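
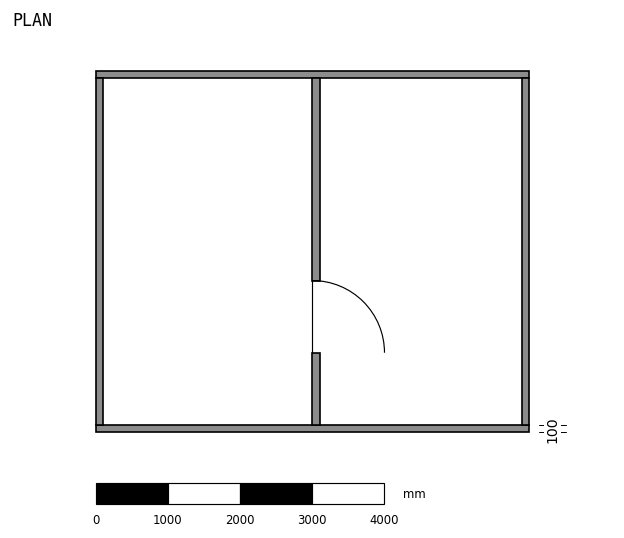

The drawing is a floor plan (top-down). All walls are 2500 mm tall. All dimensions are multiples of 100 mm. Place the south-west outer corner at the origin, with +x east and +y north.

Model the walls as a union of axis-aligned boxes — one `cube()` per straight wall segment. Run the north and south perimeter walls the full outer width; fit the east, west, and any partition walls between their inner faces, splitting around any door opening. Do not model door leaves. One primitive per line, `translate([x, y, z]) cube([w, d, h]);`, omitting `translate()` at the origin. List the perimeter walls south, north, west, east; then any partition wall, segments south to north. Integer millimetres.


cube([6000, 100, 2500]);
translate([0, 4900, 0]) cube([6000, 100, 2500]);
translate([0, 100, 0]) cube([100, 4800, 2500]);
translate([5900, 100, 0]) cube([100, 4800, 2500]);
translate([3000, 100, 0]) cube([100, 1000, 2500]);
translate([3000, 2100, 0]) cube([100, 2800, 2500]);


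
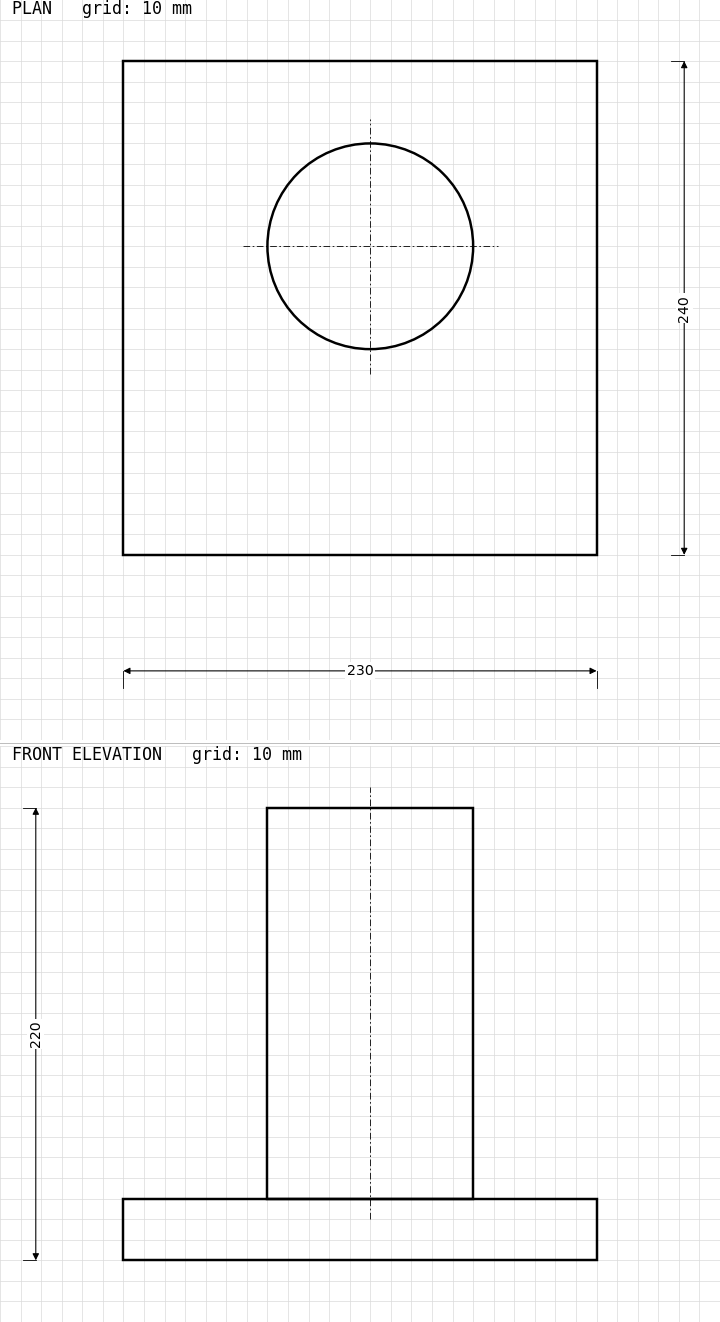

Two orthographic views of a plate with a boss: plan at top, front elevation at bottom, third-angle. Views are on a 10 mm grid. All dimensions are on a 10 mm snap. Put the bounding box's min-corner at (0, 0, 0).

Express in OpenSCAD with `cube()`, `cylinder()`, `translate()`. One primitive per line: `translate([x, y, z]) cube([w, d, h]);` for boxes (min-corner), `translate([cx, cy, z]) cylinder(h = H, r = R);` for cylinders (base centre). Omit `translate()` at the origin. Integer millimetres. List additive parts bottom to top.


cube([230, 240, 30]);
translate([120, 150, 30]) cylinder(h = 190, r = 50);


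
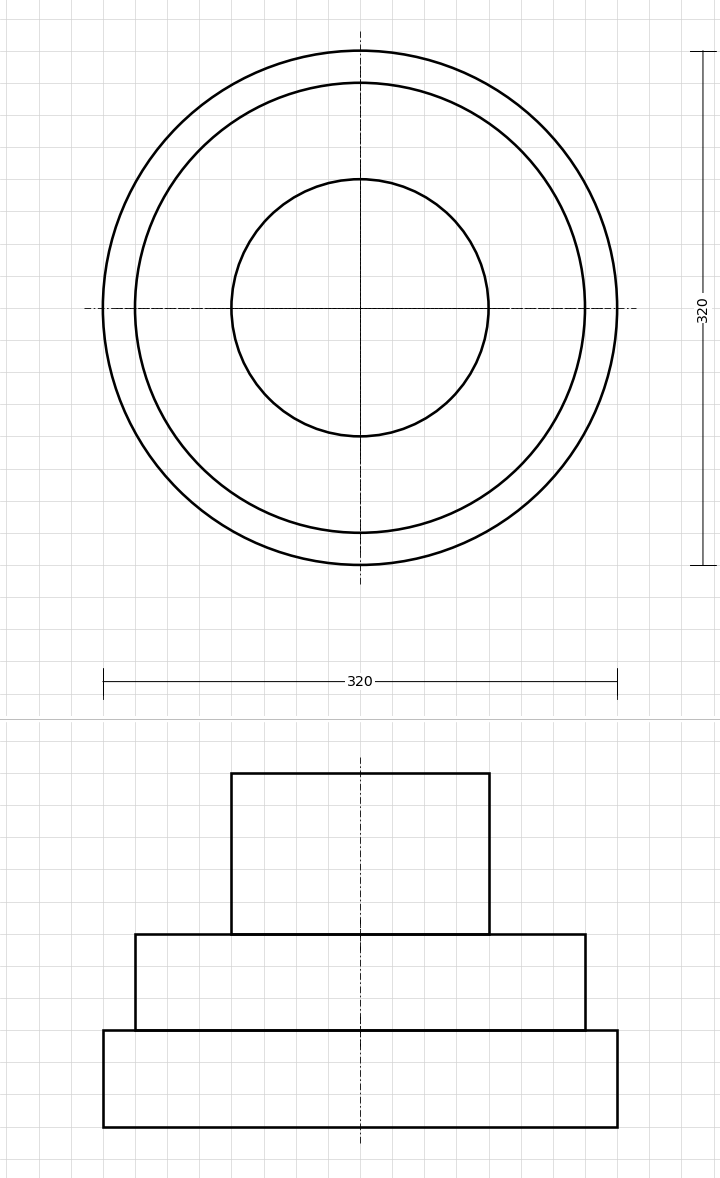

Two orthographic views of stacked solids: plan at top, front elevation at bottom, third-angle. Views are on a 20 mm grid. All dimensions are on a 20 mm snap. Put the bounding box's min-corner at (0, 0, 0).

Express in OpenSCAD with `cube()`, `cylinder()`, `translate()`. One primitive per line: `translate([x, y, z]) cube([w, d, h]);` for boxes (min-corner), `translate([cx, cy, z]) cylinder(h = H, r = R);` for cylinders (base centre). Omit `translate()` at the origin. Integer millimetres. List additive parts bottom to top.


translate([160, 160, 0]) cylinder(h = 60, r = 160);
translate([160, 160, 60]) cylinder(h = 60, r = 140);
translate([160, 160, 120]) cylinder(h = 100, r = 80);


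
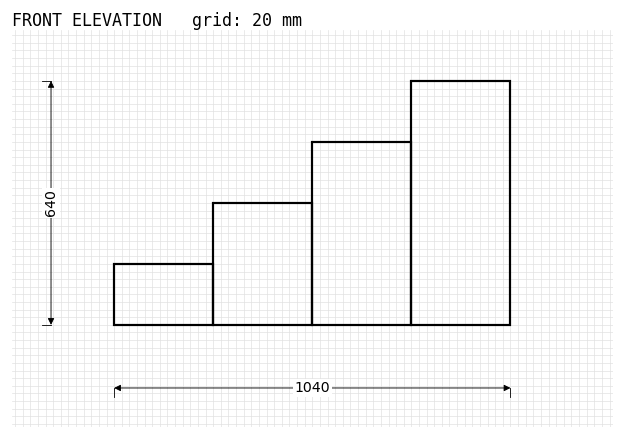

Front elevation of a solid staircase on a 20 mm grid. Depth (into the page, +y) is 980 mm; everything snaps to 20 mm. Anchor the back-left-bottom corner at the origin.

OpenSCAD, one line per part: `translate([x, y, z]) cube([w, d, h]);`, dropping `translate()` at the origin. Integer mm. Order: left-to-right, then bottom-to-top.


cube([260, 980, 160]);
translate([260, 0, 0]) cube([260, 980, 320]);
translate([520, 0, 0]) cube([260, 980, 480]);
translate([780, 0, 0]) cube([260, 980, 640]);


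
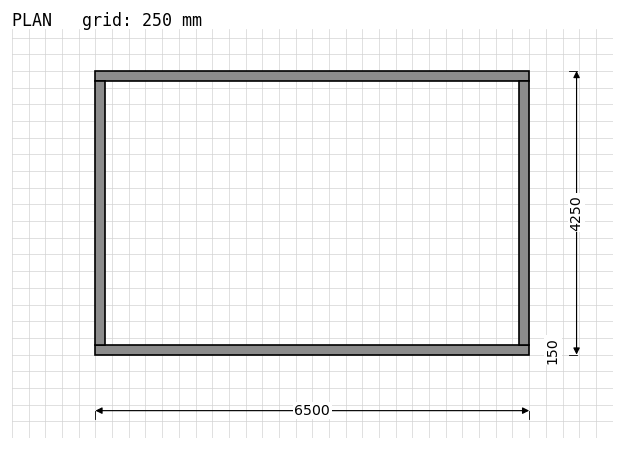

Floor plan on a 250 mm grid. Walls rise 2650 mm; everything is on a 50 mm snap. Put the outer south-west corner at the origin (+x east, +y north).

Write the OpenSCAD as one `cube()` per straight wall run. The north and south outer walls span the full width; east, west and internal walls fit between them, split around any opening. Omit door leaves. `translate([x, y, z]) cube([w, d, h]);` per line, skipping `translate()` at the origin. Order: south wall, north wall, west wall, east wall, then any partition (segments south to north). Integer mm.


cube([6500, 150, 2650]);
translate([0, 4100, 0]) cube([6500, 150, 2650]);
translate([0, 150, 0]) cube([150, 3950, 2650]);
translate([6350, 150, 0]) cube([150, 3950, 2650]);


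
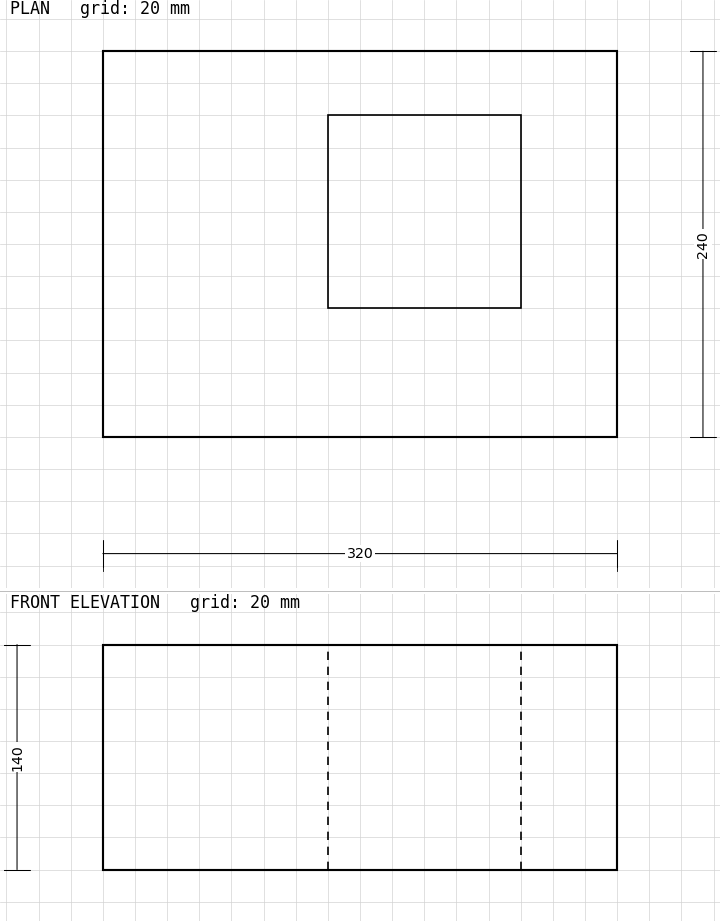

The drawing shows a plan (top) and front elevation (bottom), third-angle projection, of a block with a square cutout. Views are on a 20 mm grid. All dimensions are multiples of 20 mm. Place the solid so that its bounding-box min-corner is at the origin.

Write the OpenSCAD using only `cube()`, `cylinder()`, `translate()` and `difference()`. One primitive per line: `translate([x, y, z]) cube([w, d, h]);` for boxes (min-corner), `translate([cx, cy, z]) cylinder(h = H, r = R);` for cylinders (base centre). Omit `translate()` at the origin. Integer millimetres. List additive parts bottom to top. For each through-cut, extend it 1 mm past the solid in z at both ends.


difference() {
  cube([320, 240, 140]);
  translate([140, 80, -1]) cube([120, 120, 142]);
}


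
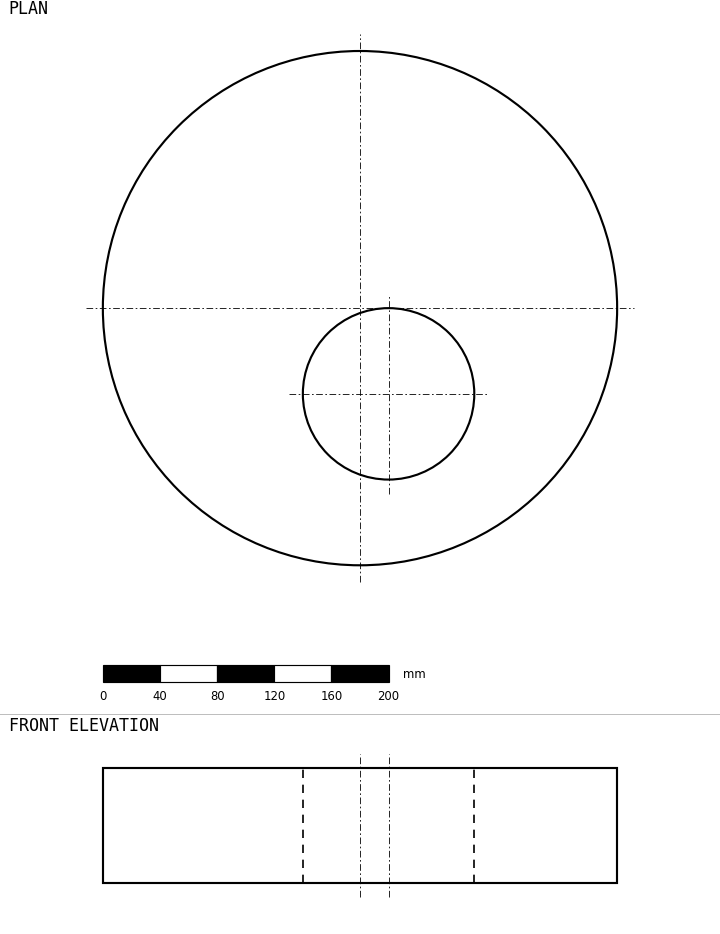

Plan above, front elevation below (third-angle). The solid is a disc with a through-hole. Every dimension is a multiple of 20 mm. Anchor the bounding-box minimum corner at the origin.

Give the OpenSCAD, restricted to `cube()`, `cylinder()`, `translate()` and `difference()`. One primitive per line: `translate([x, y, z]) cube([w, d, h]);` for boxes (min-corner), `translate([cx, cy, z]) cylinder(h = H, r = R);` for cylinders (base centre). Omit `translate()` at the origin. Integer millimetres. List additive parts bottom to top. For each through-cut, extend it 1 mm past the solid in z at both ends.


difference() {
  translate([180, 180, 0]) cylinder(h = 80, r = 180);
  translate([200, 120, -1]) cylinder(h = 82, r = 60);
}


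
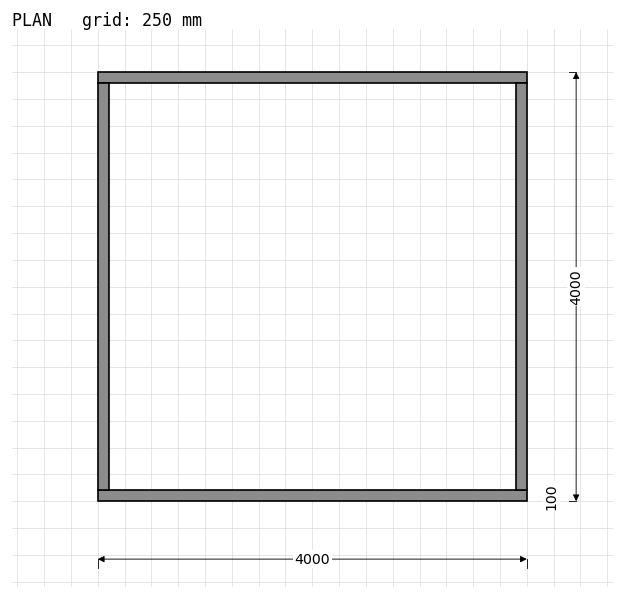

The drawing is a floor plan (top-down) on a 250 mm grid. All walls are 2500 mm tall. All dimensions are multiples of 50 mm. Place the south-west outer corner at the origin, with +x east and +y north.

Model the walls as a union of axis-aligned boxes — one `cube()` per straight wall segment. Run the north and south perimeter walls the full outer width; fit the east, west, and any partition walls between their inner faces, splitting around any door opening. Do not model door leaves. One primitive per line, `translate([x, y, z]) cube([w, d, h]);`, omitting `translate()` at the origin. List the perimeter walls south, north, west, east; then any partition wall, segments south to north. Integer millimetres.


cube([4000, 100, 2500]);
translate([0, 3900, 0]) cube([4000, 100, 2500]);
translate([0, 100, 0]) cube([100, 3800, 2500]);
translate([3900, 100, 0]) cube([100, 3800, 2500]);


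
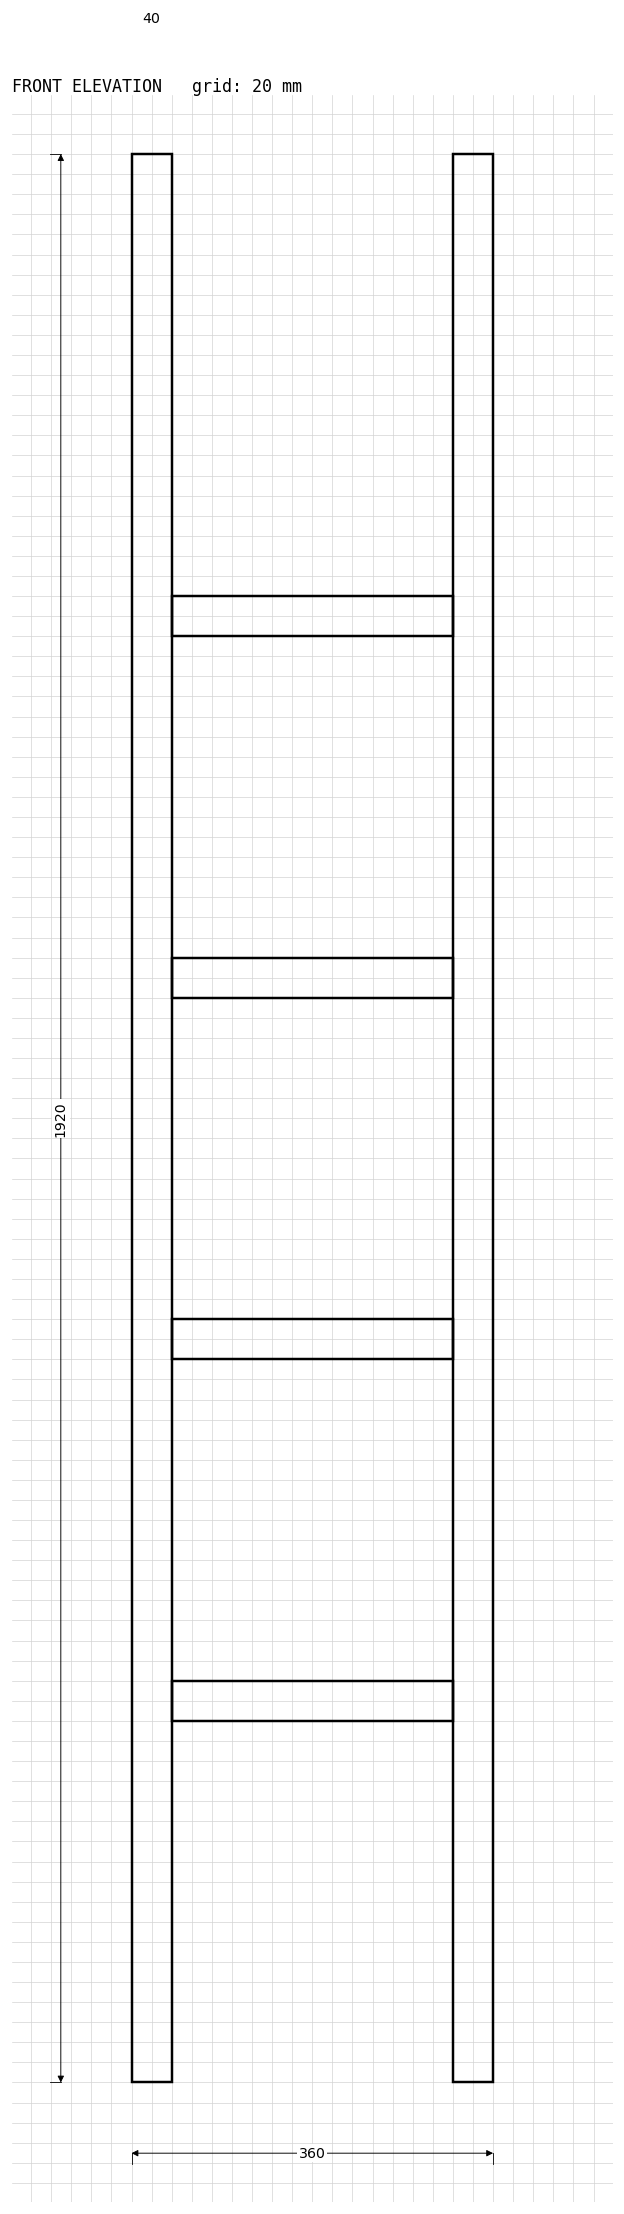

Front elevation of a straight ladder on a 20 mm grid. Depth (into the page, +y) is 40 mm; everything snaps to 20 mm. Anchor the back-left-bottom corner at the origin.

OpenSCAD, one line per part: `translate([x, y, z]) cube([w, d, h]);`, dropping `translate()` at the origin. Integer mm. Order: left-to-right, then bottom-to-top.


cube([40, 40, 1920]);
translate([40, 0, 360]) cube([280, 40, 40]);
translate([40, 0, 720]) cube([280, 40, 40]);
translate([40, 0, 1080]) cube([280, 40, 40]);
translate([40, 0, 1440]) cube([280, 40, 40]);
translate([320, 0, 0]) cube([40, 40, 1920]);


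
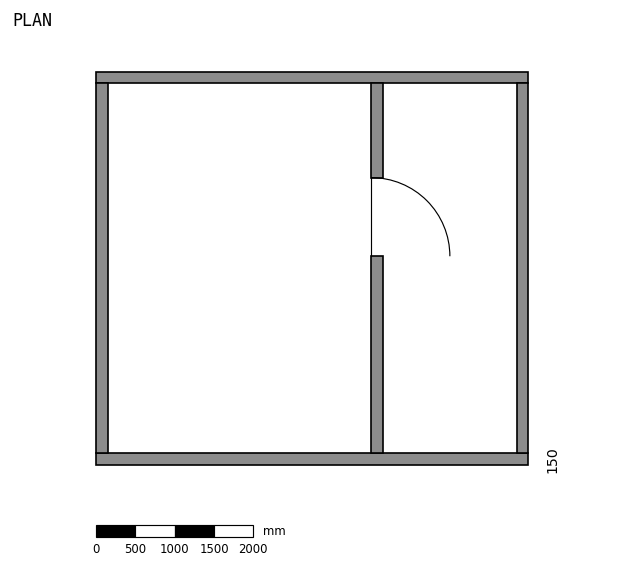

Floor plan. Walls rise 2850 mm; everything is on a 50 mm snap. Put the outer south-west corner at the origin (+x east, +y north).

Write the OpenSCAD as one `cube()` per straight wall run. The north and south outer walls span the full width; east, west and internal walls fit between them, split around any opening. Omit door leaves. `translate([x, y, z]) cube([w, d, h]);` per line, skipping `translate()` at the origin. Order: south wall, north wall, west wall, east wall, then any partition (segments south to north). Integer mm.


cube([5500, 150, 2850]);
translate([0, 4850, 0]) cube([5500, 150, 2850]);
translate([0, 150, 0]) cube([150, 4700, 2850]);
translate([5350, 150, 0]) cube([150, 4700, 2850]);
translate([3500, 150, 0]) cube([150, 2500, 2850]);
translate([3500, 3650, 0]) cube([150, 1200, 2850]);


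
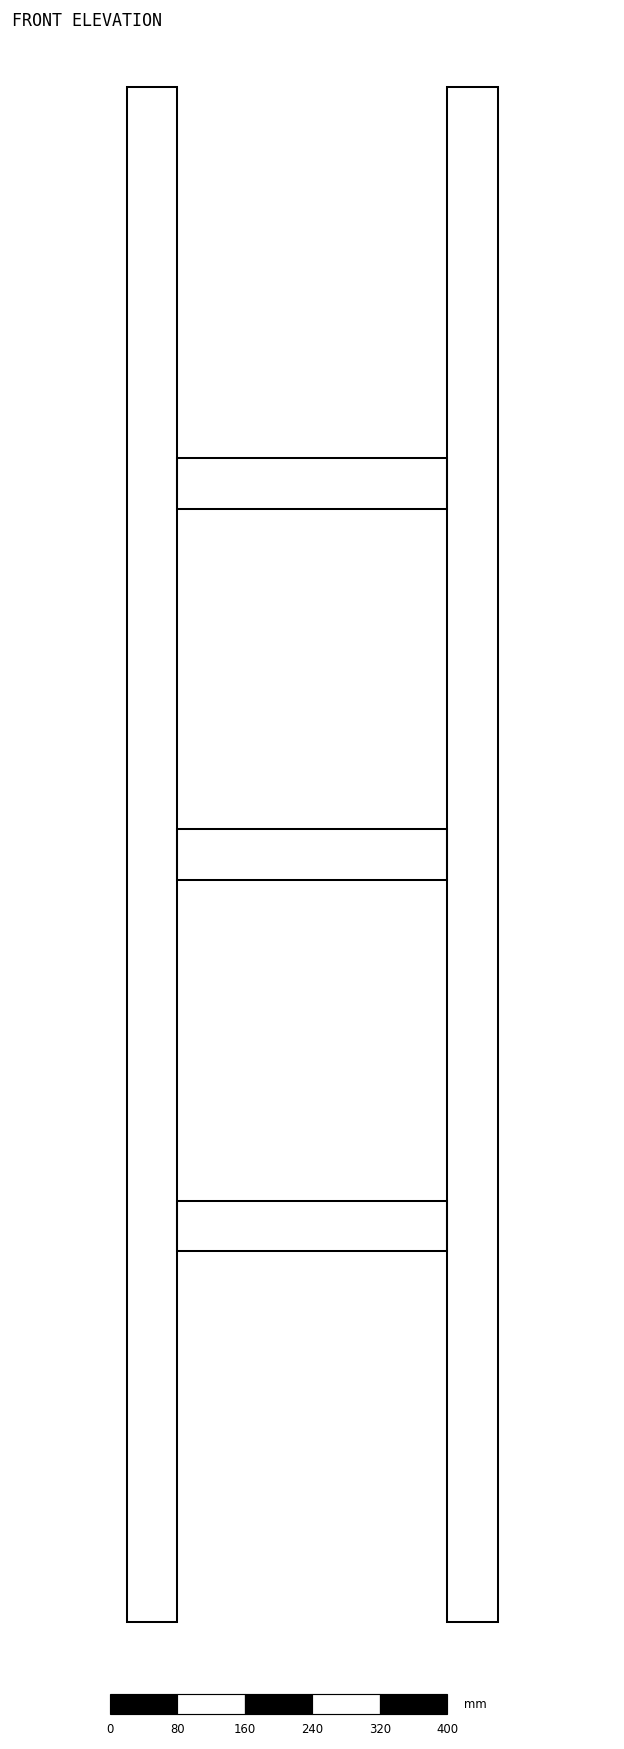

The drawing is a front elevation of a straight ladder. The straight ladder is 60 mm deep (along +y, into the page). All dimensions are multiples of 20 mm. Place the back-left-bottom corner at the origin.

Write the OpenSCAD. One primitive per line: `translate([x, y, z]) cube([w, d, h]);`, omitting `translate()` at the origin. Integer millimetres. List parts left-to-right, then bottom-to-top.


cube([60, 60, 1820]);
translate([60, 0, 440]) cube([320, 60, 60]);
translate([60, 0, 880]) cube([320, 60, 60]);
translate([60, 0, 1320]) cube([320, 60, 60]);
translate([380, 0, 0]) cube([60, 60, 1820]);


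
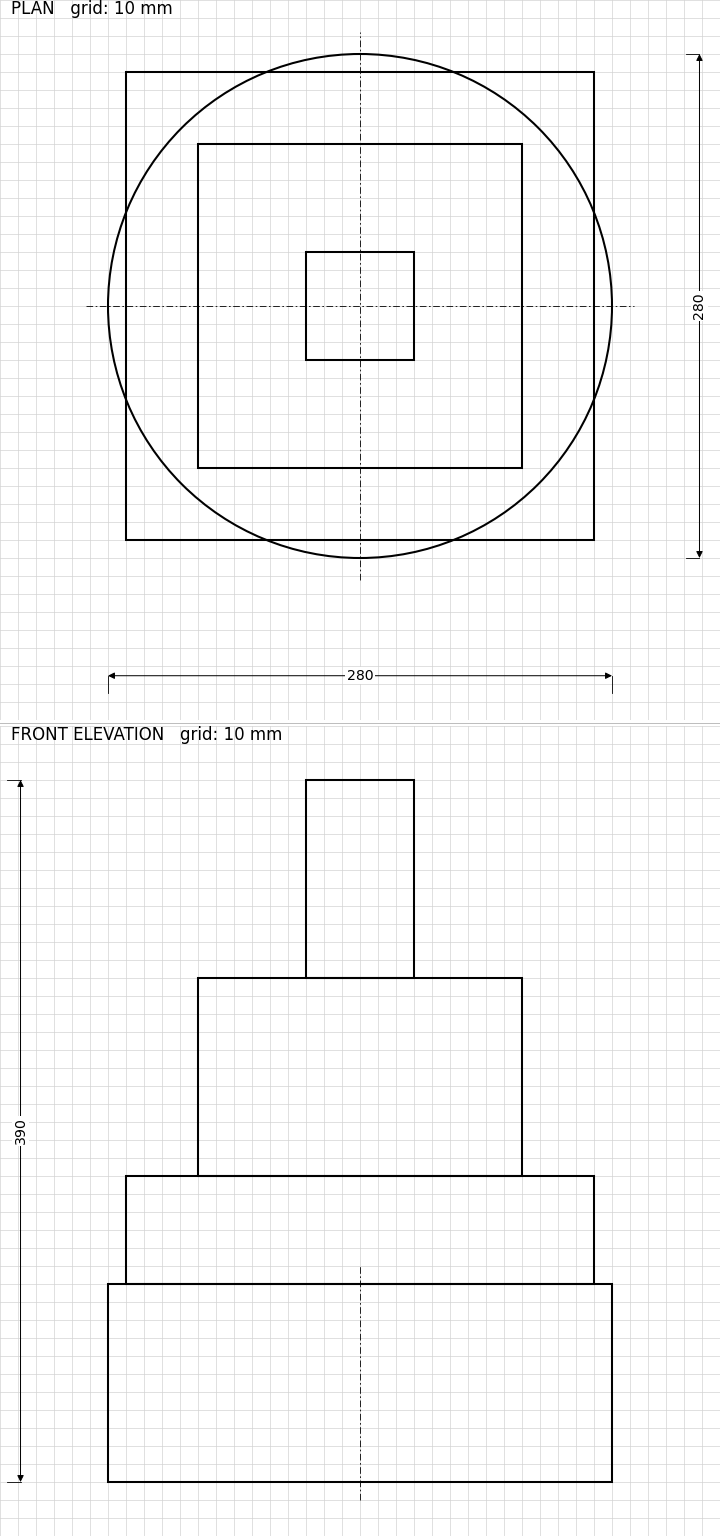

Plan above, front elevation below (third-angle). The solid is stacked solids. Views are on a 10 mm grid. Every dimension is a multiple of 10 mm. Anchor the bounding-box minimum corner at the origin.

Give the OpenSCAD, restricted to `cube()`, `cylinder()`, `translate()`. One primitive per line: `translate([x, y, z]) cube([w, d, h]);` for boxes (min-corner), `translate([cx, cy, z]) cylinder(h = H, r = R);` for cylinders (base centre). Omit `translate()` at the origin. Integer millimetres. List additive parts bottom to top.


translate([140, 140, 0]) cylinder(h = 110, r = 140);
translate([10, 10, 110]) cube([260, 260, 60]);
translate([50, 50, 170]) cube([180, 180, 110]);
translate([110, 110, 280]) cube([60, 60, 110]);


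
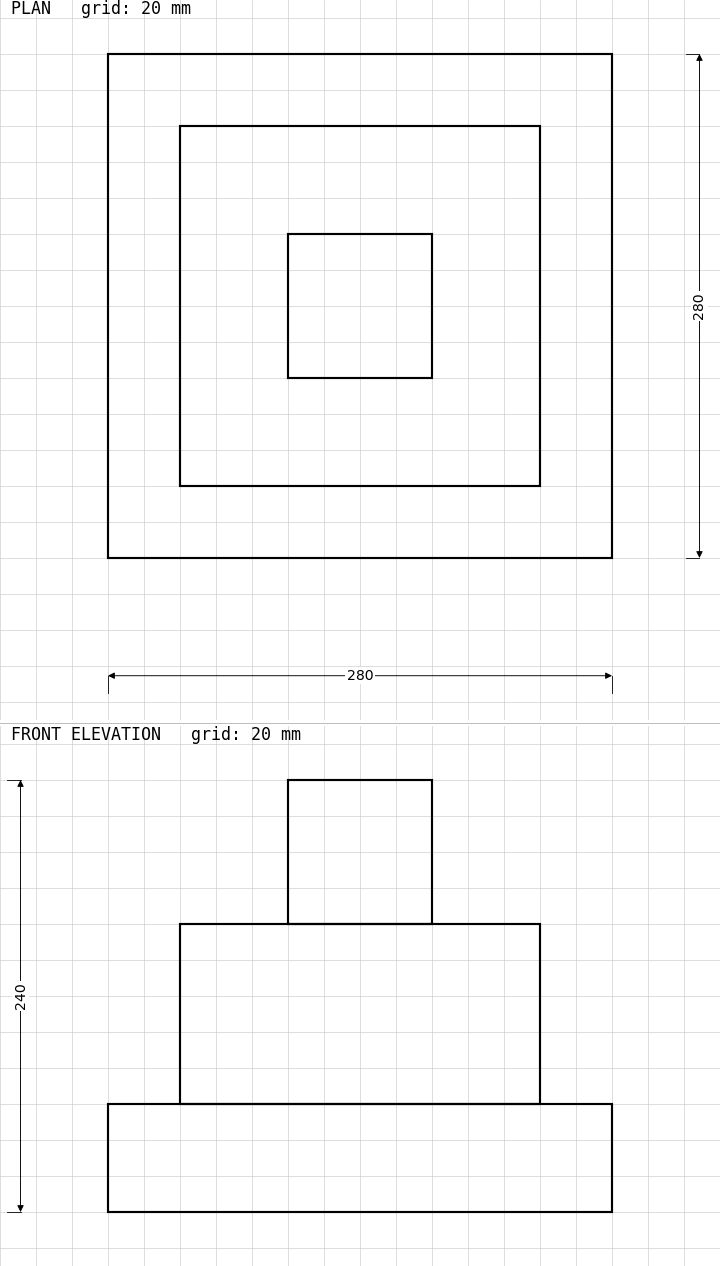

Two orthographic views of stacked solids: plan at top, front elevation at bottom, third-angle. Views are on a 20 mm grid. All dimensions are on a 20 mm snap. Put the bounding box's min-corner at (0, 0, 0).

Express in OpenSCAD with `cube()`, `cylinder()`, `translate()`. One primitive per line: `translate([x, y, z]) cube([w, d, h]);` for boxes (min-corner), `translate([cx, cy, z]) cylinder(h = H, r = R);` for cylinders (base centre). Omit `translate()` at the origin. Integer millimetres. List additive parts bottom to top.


cube([280, 280, 60]);
translate([40, 40, 60]) cube([200, 200, 100]);
translate([100, 100, 160]) cube([80, 80, 80]);


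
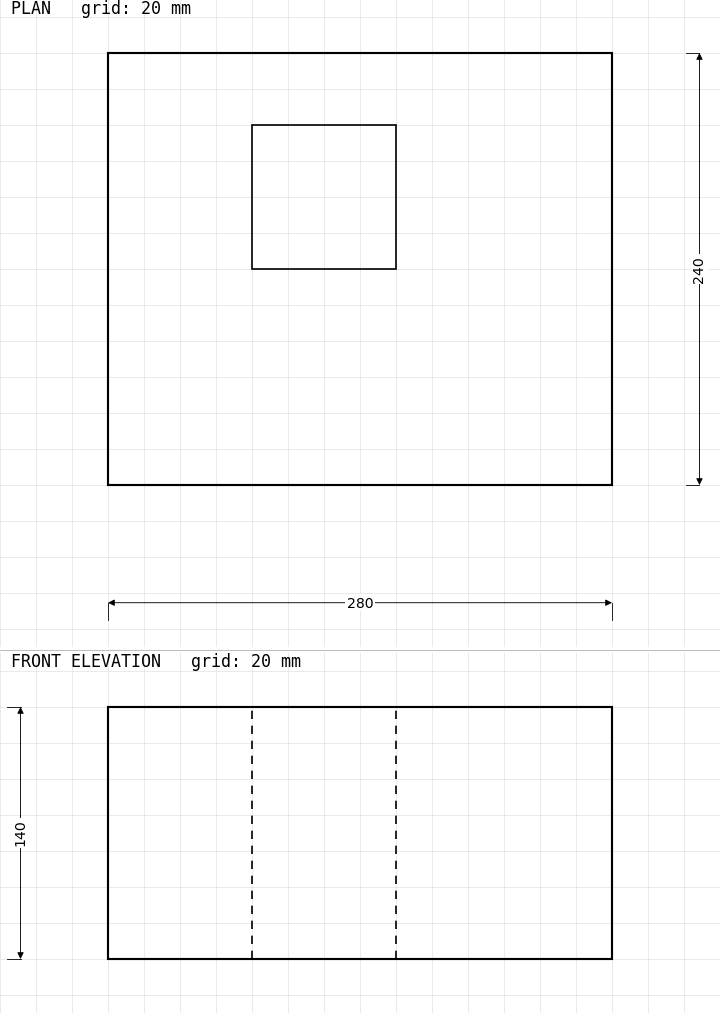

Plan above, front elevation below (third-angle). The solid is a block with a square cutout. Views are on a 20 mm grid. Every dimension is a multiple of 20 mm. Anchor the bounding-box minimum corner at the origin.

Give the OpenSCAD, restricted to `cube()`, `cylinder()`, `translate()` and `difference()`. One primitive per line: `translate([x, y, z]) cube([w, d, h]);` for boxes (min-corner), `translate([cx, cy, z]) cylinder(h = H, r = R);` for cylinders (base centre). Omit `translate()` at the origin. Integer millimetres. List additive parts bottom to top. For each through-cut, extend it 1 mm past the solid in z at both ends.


difference() {
  cube([280, 240, 140]);
  translate([80, 120, -1]) cube([80, 80, 142]);
}


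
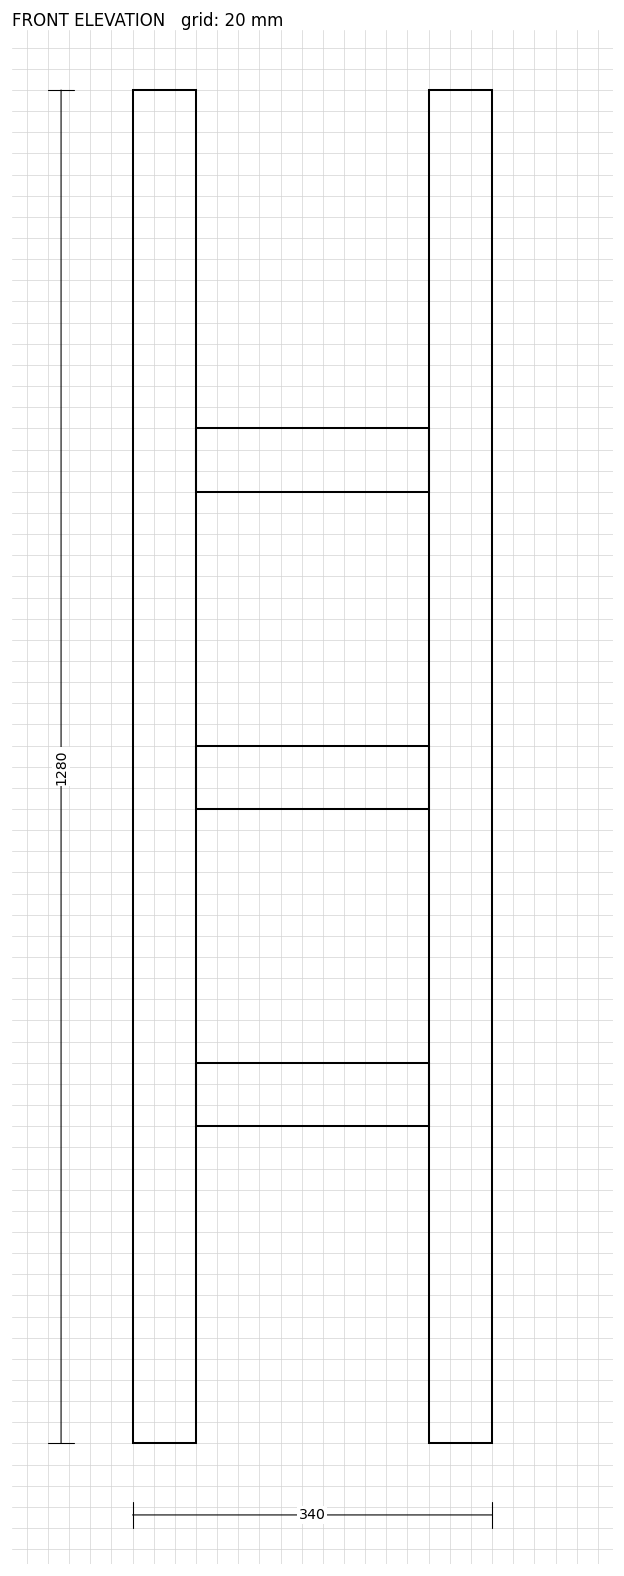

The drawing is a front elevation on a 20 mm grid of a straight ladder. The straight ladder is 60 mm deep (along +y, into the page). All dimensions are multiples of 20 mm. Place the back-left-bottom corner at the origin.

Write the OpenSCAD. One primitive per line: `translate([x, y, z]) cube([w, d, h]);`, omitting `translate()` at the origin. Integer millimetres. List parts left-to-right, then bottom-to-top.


cube([60, 60, 1280]);
translate([60, 0, 300]) cube([220, 60, 60]);
translate([60, 0, 600]) cube([220, 60, 60]);
translate([60, 0, 900]) cube([220, 60, 60]);
translate([280, 0, 0]) cube([60, 60, 1280]);


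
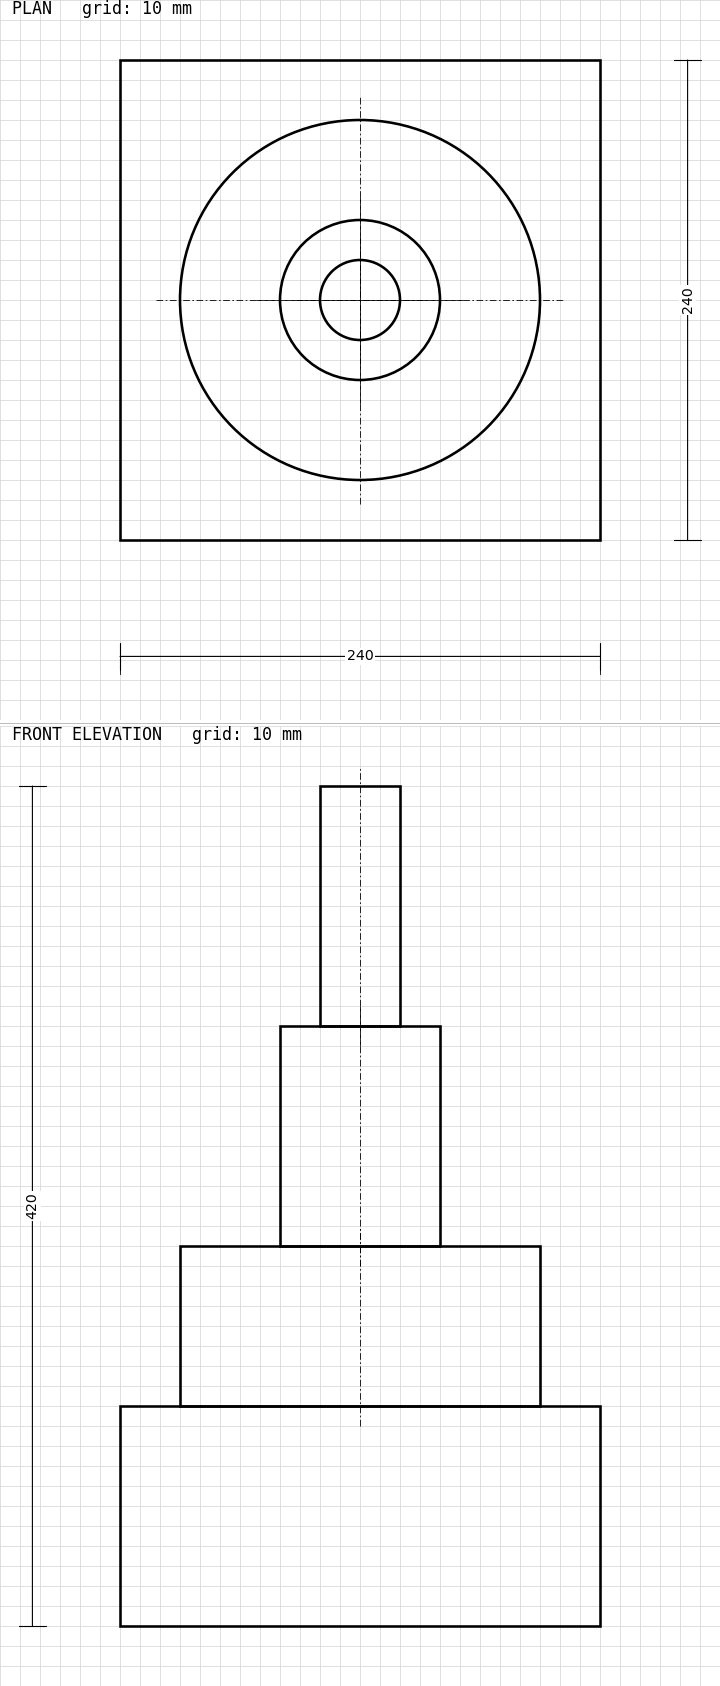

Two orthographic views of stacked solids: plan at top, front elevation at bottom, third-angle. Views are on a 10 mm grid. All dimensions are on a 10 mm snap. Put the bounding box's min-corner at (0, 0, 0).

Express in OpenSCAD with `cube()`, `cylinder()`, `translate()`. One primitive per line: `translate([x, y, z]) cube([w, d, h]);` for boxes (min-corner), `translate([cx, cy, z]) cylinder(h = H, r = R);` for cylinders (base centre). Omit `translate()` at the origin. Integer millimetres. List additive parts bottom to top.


cube([240, 240, 110]);
translate([120, 120, 110]) cylinder(h = 80, r = 90);
translate([120, 120, 190]) cylinder(h = 110, r = 40);
translate([120, 120, 300]) cylinder(h = 120, r = 20);


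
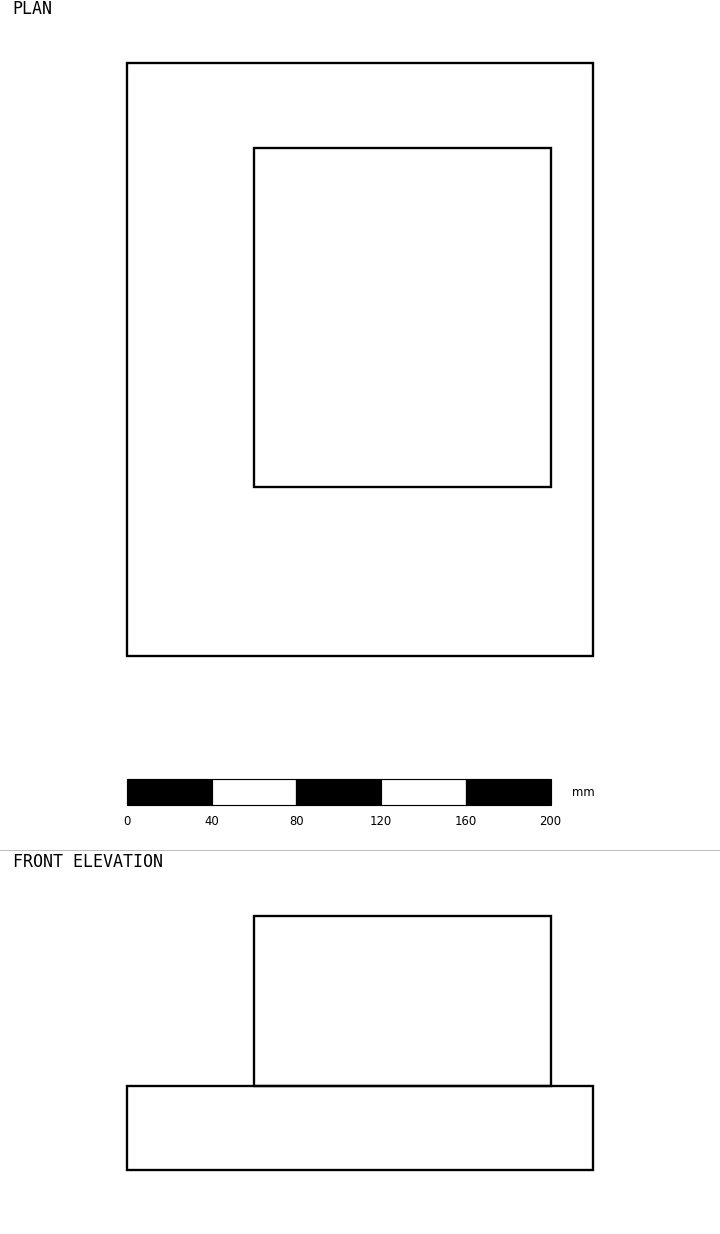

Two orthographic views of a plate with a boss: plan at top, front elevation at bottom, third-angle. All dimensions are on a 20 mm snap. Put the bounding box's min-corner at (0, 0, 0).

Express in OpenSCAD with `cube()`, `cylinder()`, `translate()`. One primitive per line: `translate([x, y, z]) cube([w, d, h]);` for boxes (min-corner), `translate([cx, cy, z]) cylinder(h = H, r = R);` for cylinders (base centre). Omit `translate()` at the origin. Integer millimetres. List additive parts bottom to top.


cube([220, 280, 40]);
translate([60, 80, 40]) cube([140, 160, 80]);


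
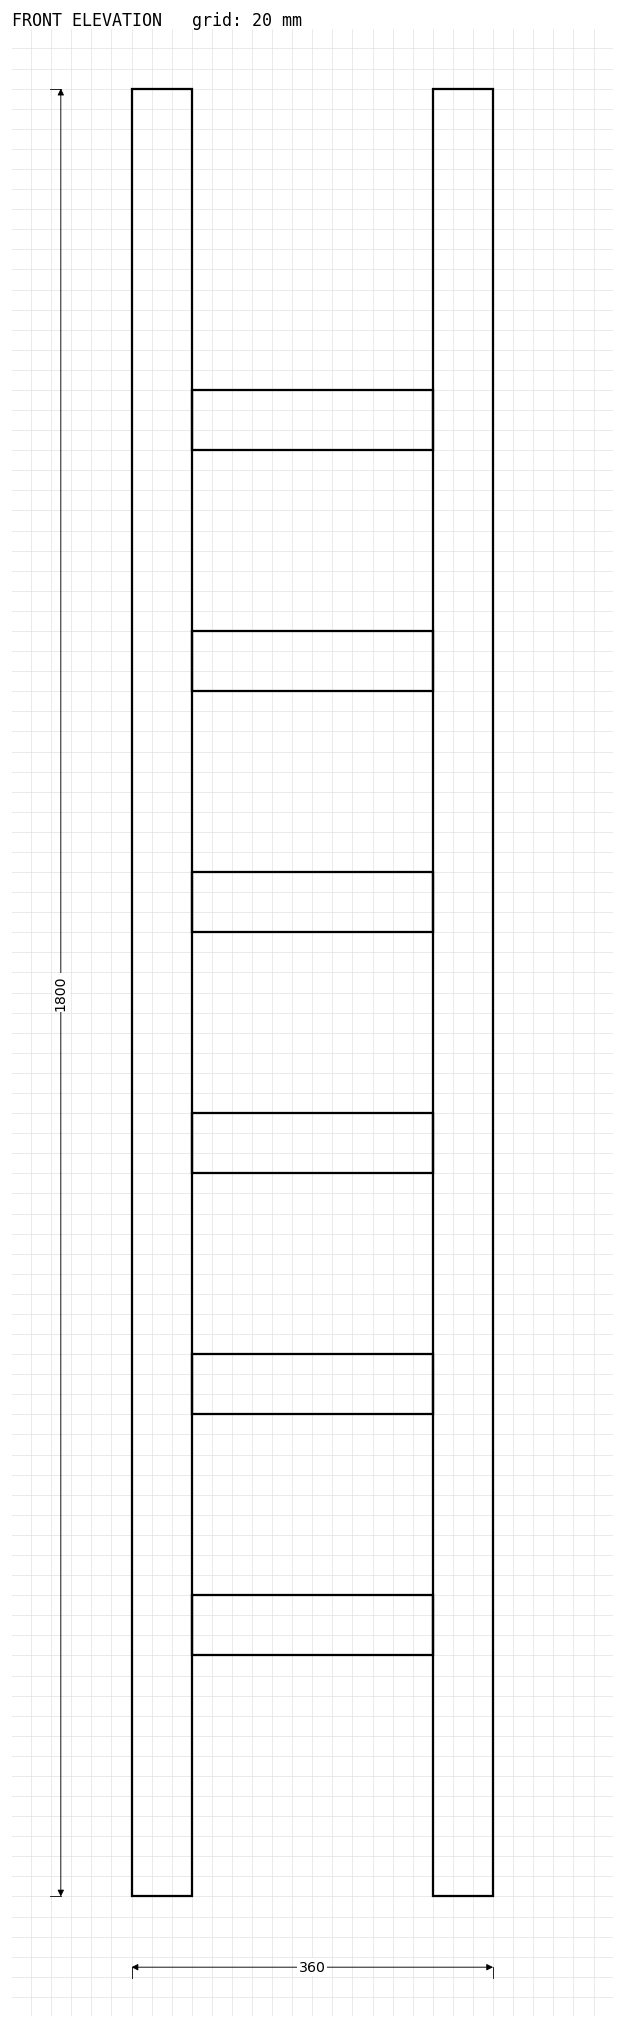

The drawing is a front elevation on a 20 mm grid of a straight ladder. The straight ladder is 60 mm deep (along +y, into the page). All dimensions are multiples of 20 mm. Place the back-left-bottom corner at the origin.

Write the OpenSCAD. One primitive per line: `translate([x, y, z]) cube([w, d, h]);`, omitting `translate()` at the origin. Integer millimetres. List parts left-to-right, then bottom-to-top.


cube([60, 60, 1800]);
translate([60, 0, 240]) cube([240, 60, 60]);
translate([60, 0, 480]) cube([240, 60, 60]);
translate([60, 0, 720]) cube([240, 60, 60]);
translate([60, 0, 960]) cube([240, 60, 60]);
translate([60, 0, 1200]) cube([240, 60, 60]);
translate([60, 0, 1440]) cube([240, 60, 60]);
translate([300, 0, 0]) cube([60, 60, 1800]);


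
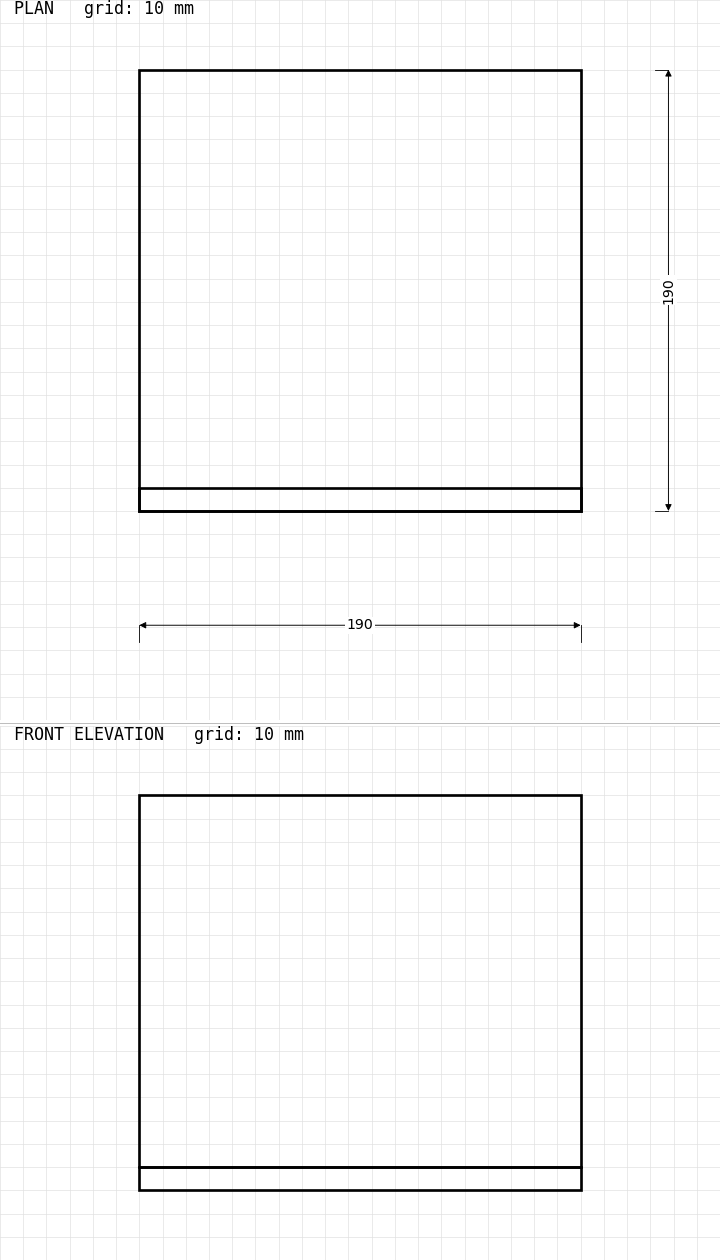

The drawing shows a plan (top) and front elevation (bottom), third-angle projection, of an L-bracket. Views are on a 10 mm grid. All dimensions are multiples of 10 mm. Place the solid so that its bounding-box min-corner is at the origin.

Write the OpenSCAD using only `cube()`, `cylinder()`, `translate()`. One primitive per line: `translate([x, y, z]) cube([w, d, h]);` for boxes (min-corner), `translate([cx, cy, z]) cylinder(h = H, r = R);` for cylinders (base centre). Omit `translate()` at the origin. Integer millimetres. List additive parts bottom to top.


cube([190, 190, 10]);
translate([0, 0, 10]) cube([190, 10, 160]);


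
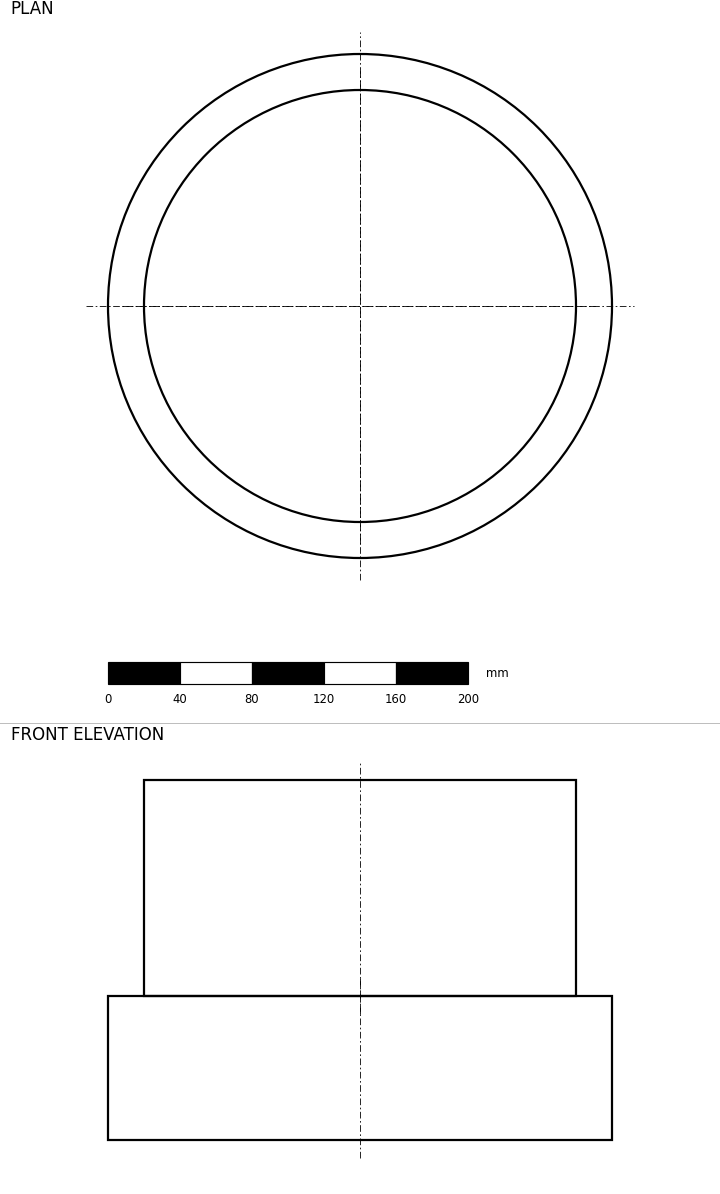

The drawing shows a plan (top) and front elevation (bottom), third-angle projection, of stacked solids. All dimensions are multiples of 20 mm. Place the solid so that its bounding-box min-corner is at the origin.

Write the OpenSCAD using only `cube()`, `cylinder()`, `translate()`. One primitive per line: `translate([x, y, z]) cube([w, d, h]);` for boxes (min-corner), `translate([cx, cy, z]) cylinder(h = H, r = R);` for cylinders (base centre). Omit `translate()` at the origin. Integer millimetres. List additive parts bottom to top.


translate([140, 140, 0]) cylinder(h = 80, r = 140);
translate([140, 140, 80]) cylinder(h = 120, r = 120);


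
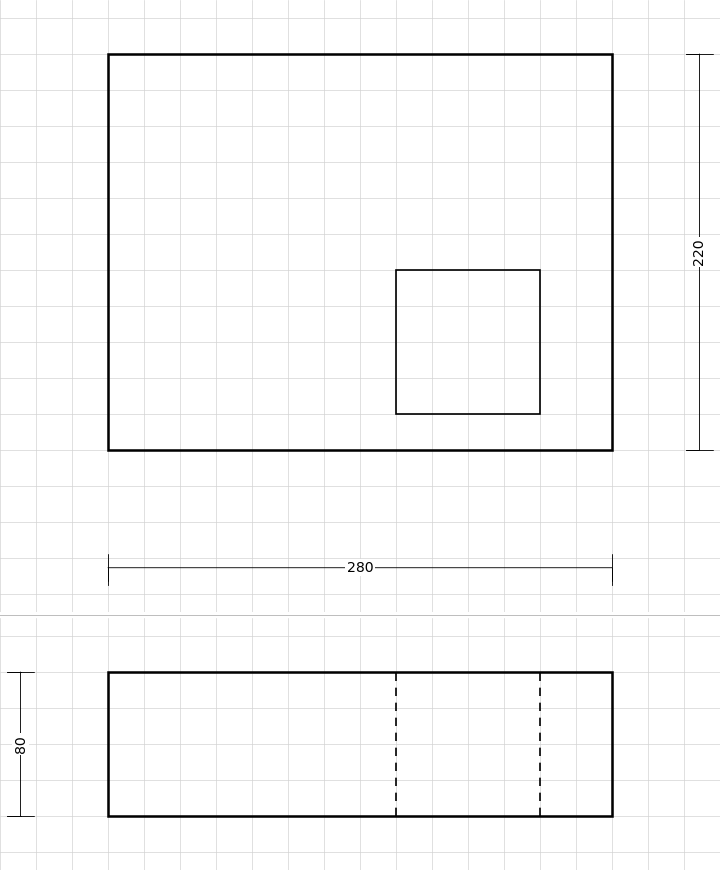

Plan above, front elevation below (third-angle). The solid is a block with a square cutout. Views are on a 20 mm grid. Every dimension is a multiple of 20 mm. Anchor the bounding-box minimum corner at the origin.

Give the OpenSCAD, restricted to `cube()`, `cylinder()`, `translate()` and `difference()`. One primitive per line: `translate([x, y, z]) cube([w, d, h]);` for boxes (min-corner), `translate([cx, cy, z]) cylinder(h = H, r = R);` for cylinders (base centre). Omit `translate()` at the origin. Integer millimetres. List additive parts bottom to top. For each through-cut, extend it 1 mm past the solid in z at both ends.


difference() {
  cube([280, 220, 80]);
  translate([160, 20, -1]) cube([80, 80, 82]);
}


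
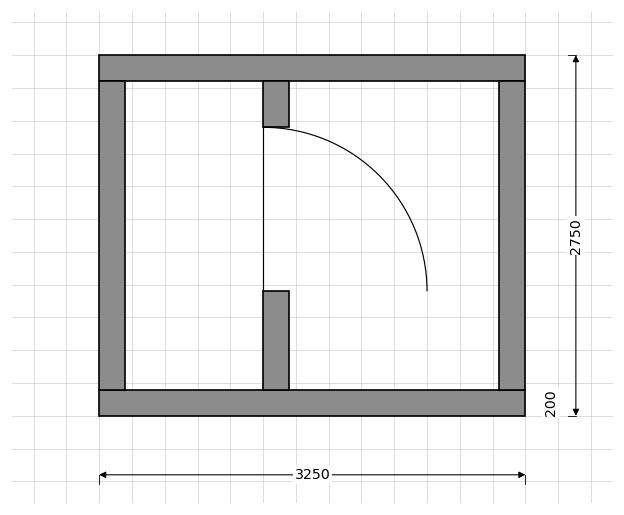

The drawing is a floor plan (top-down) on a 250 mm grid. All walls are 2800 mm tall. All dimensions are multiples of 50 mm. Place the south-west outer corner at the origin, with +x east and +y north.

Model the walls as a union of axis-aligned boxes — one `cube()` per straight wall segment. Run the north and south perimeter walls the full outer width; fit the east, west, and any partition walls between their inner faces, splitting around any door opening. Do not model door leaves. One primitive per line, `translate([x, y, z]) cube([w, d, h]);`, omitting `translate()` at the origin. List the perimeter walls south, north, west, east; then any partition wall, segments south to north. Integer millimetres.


cube([3250, 200, 2800]);
translate([0, 2550, 0]) cube([3250, 200, 2800]);
translate([0, 200, 0]) cube([200, 2350, 2800]);
translate([3050, 200, 0]) cube([200, 2350, 2800]);
translate([1250, 200, 0]) cube([200, 750, 2800]);
translate([1250, 2200, 0]) cube([200, 350, 2800]);


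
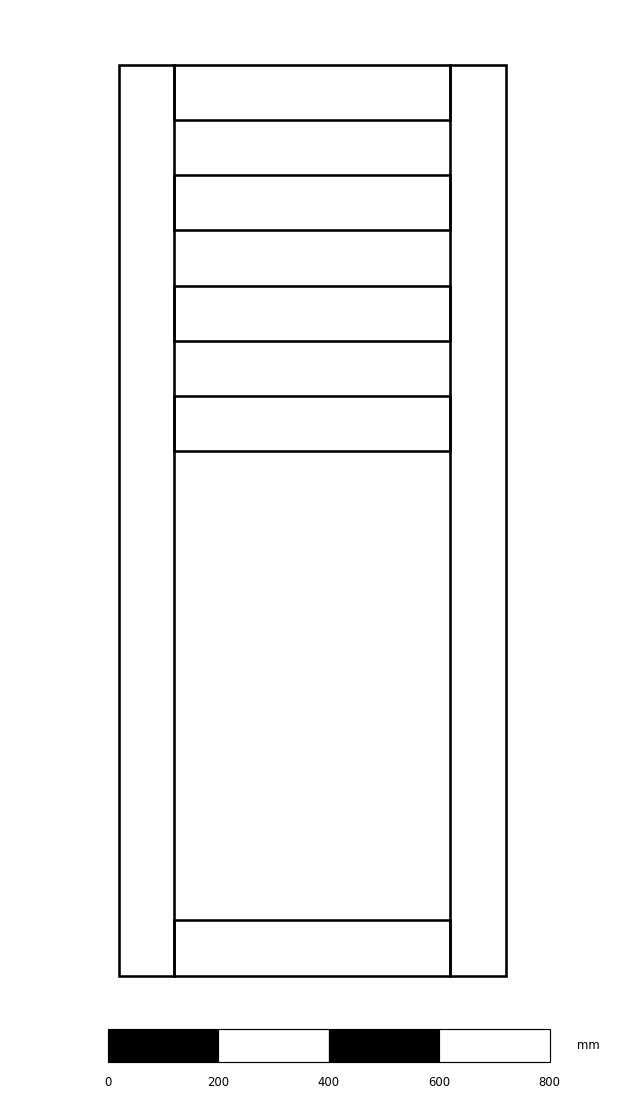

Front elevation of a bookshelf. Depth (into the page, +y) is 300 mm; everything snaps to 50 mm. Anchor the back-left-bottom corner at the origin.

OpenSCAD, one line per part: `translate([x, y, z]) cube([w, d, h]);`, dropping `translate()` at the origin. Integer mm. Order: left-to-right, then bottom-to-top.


cube([100, 300, 1650]);
translate([100, 0, 0]) cube([500, 300, 100]);
translate([100, 0, 950]) cube([500, 300, 100]);
translate([100, 0, 1150]) cube([500, 300, 100]);
translate([100, 0, 1350]) cube([500, 300, 100]);
translate([100, 0, 1550]) cube([500, 300, 100]);
translate([600, 0, 0]) cube([100, 300, 1650]);


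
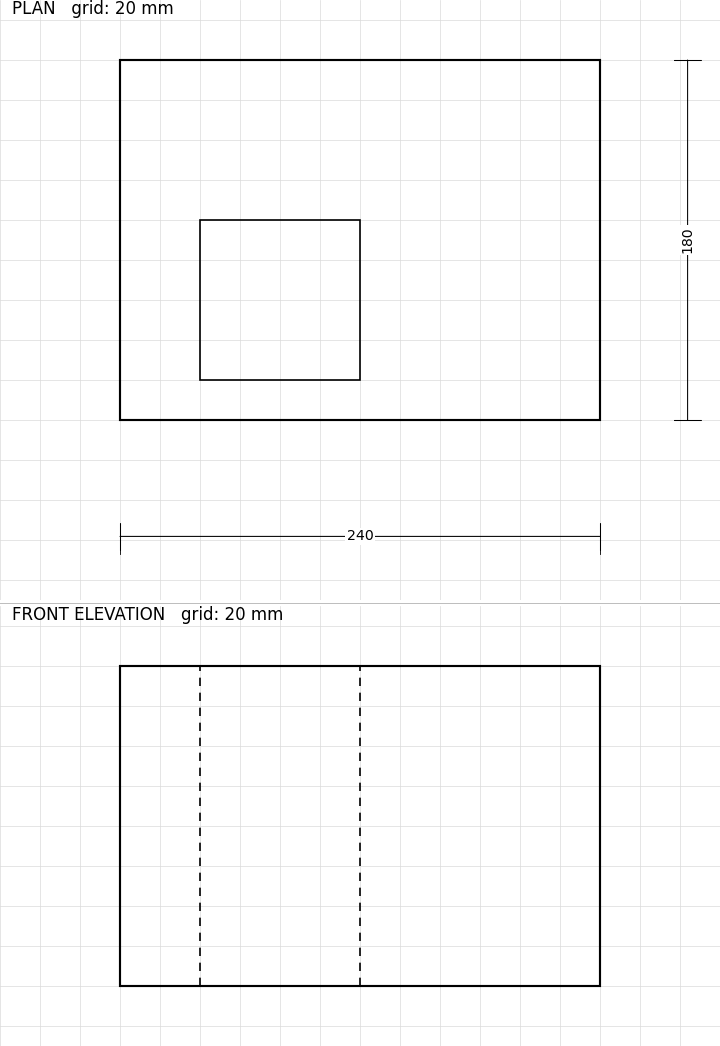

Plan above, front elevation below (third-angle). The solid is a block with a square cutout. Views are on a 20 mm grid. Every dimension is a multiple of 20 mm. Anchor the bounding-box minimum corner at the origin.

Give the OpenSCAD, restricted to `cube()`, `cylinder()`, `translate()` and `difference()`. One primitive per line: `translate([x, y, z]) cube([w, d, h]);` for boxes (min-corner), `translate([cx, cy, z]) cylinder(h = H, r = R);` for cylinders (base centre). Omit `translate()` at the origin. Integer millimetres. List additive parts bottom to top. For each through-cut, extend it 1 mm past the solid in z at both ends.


difference() {
  cube([240, 180, 160]);
  translate([40, 20, -1]) cube([80, 80, 162]);
}


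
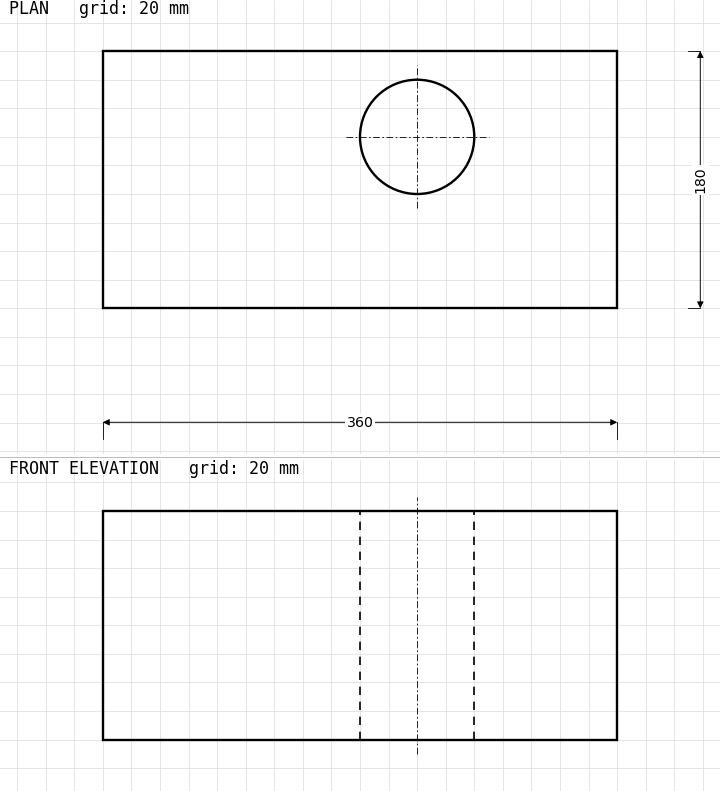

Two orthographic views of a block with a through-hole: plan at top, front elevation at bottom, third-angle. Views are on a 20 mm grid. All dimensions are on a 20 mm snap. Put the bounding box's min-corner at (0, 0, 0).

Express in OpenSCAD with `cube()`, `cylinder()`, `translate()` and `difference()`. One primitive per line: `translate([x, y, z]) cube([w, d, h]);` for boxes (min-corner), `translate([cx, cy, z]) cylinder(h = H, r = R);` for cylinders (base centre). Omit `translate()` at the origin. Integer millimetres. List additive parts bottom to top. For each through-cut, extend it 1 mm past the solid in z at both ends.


difference() {
  cube([360, 180, 160]);
  translate([220, 120, -1]) cylinder(h = 162, r = 40);
}


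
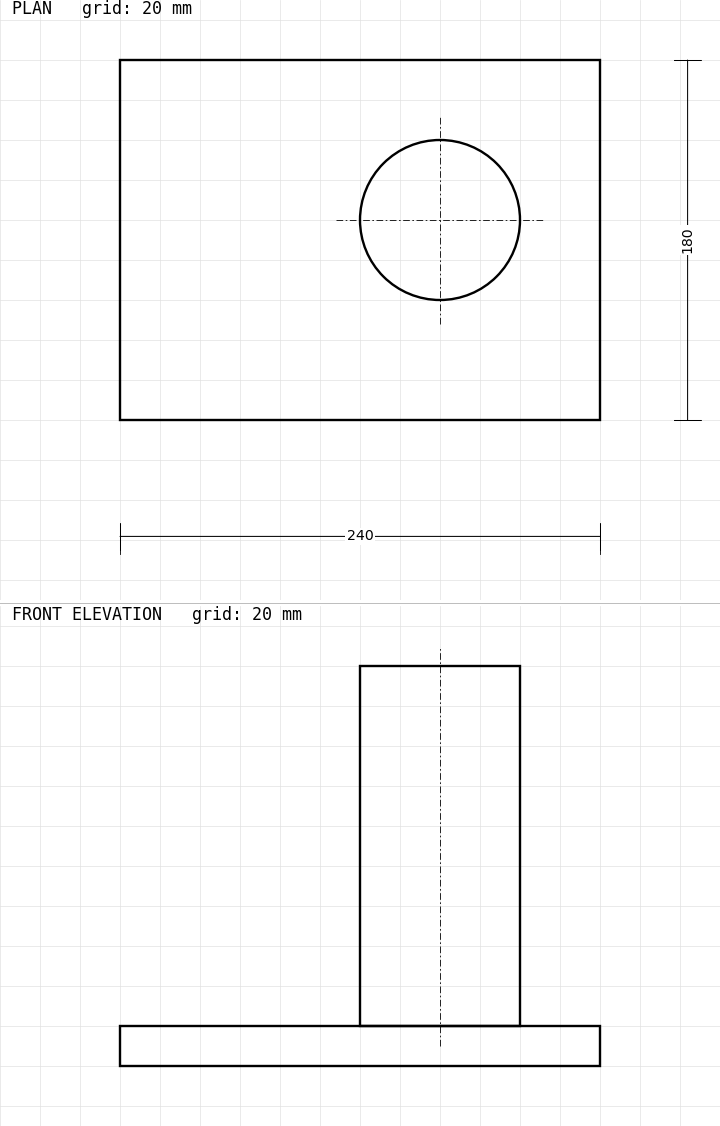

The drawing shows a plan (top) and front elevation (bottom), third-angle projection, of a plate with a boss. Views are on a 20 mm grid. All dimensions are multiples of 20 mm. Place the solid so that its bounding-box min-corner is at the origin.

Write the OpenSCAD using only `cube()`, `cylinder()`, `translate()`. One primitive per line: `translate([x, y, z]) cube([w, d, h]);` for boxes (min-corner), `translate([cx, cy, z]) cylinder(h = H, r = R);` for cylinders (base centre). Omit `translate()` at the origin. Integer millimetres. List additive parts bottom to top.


cube([240, 180, 20]);
translate([160, 100, 20]) cylinder(h = 180, r = 40);


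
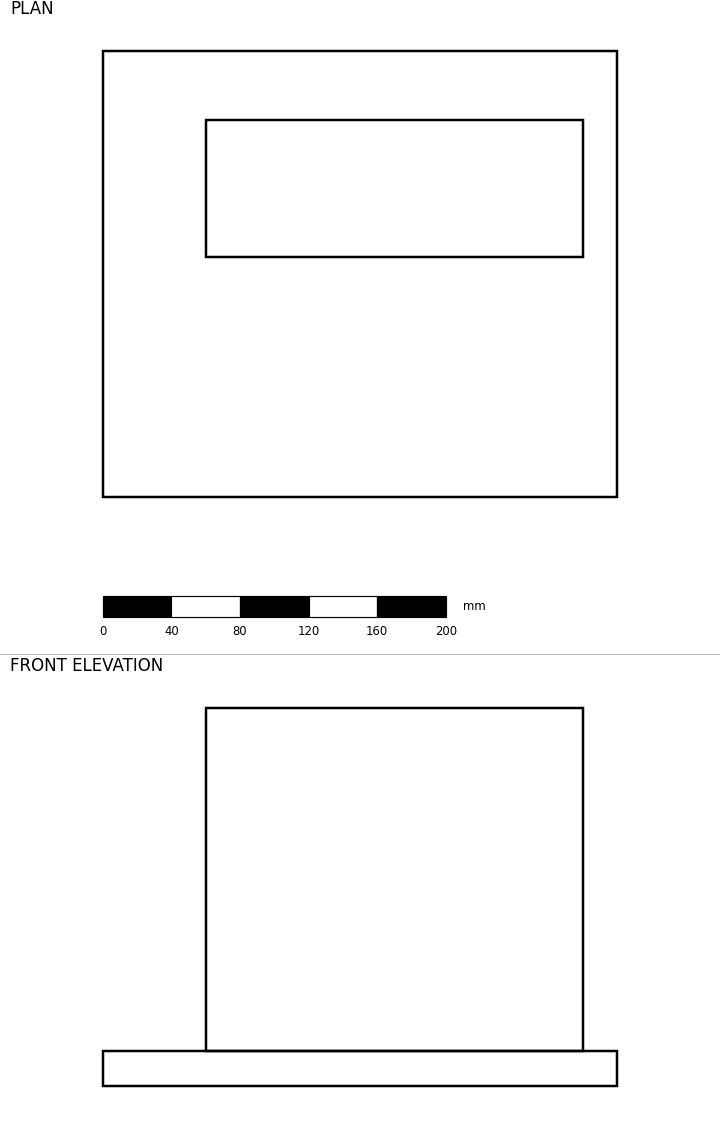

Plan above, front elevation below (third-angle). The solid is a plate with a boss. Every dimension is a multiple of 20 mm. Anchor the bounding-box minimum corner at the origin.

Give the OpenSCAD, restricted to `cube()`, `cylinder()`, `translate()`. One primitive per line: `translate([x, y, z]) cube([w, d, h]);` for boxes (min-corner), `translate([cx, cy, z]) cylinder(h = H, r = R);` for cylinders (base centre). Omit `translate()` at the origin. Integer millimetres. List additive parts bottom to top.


cube([300, 260, 20]);
translate([60, 140, 20]) cube([220, 80, 200]);


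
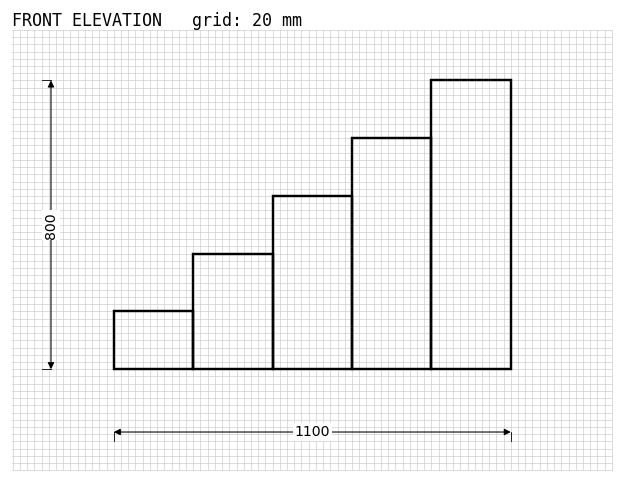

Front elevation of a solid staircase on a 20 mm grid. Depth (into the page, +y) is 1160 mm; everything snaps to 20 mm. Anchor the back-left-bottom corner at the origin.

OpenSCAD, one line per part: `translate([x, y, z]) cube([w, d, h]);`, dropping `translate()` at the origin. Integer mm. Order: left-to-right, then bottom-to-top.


cube([220, 1160, 160]);
translate([220, 0, 0]) cube([220, 1160, 320]);
translate([440, 0, 0]) cube([220, 1160, 480]);
translate([660, 0, 0]) cube([220, 1160, 640]);
translate([880, 0, 0]) cube([220, 1160, 800]);


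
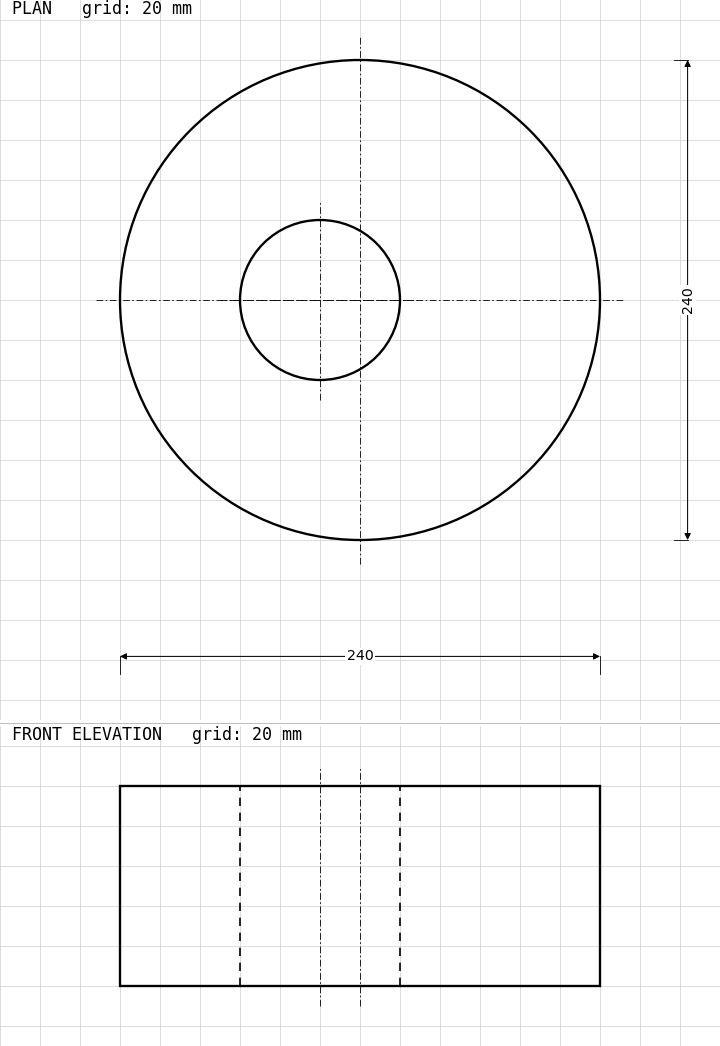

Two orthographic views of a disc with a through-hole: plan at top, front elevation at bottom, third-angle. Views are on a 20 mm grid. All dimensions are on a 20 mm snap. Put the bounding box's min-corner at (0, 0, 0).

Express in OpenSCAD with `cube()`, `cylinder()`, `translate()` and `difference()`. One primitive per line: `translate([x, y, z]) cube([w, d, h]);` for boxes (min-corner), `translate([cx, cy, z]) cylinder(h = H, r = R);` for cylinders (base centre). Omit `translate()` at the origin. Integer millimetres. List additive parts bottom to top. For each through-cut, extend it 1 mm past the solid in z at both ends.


difference() {
  translate([120, 120, 0]) cylinder(h = 100, r = 120);
  translate([100, 120, -1]) cylinder(h = 102, r = 40);
}


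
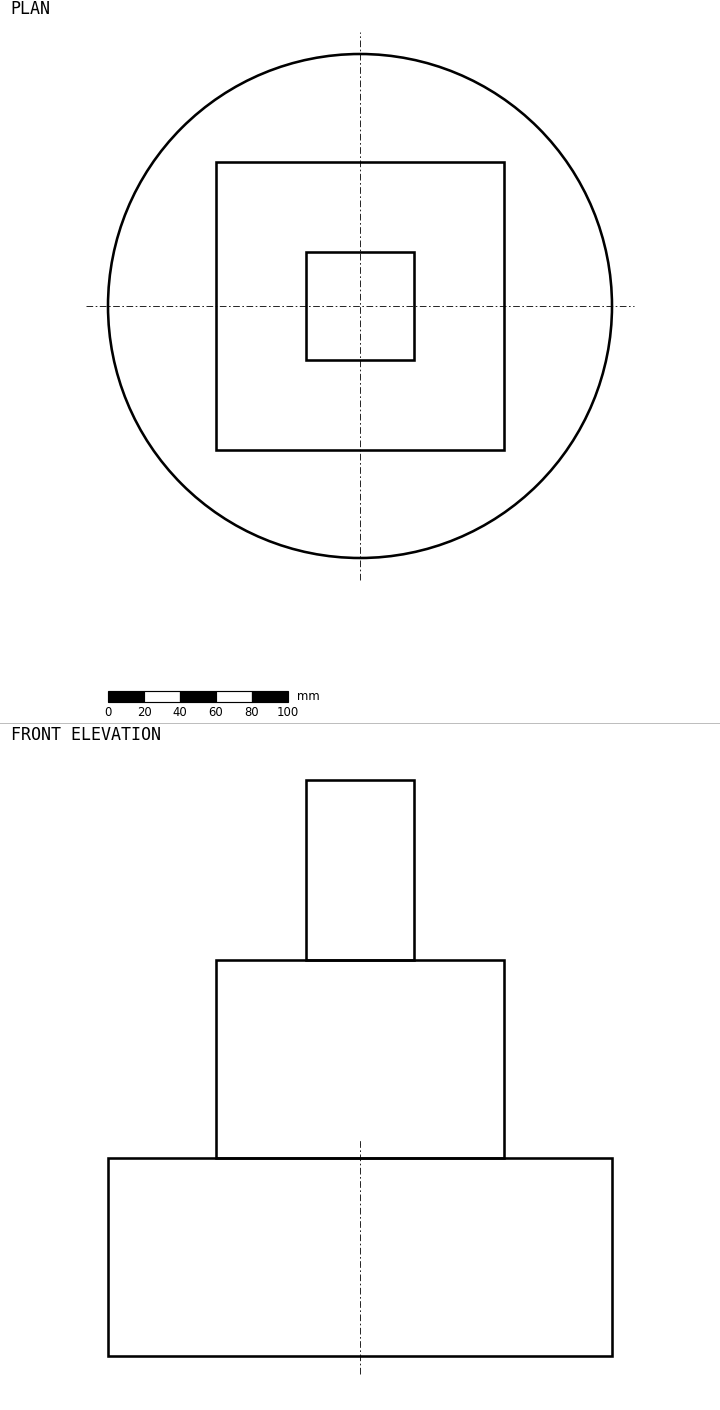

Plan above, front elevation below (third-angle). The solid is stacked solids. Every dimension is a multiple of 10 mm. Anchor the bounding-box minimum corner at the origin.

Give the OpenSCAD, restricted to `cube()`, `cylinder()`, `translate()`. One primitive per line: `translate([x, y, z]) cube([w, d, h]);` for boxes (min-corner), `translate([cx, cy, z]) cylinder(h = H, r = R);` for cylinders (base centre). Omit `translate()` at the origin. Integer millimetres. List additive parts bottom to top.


translate([140, 140, 0]) cylinder(h = 110, r = 140);
translate([60, 60, 110]) cube([160, 160, 110]);
translate([110, 110, 220]) cube([60, 60, 100]);


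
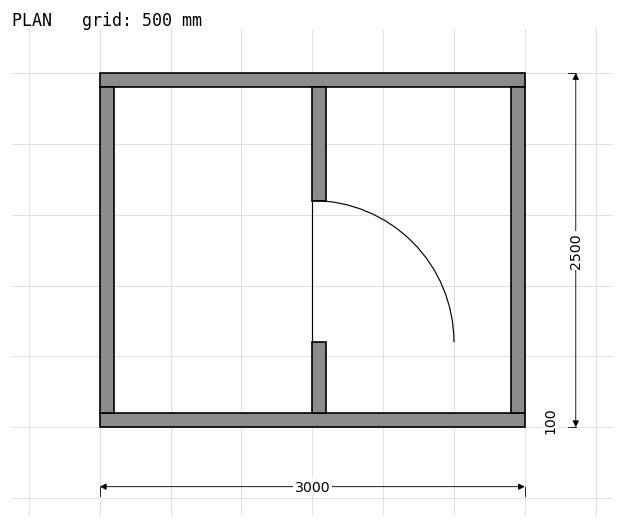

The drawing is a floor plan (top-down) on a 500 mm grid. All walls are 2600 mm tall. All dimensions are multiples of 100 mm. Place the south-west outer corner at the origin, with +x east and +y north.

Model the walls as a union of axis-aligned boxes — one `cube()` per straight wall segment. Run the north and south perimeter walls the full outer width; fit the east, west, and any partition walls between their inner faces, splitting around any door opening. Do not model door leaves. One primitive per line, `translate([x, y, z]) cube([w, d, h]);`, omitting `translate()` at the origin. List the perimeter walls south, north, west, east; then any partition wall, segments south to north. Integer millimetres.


cube([3000, 100, 2600]);
translate([0, 2400, 0]) cube([3000, 100, 2600]);
translate([0, 100, 0]) cube([100, 2300, 2600]);
translate([2900, 100, 0]) cube([100, 2300, 2600]);
translate([1500, 100, 0]) cube([100, 500, 2600]);
translate([1500, 1600, 0]) cube([100, 800, 2600]);
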